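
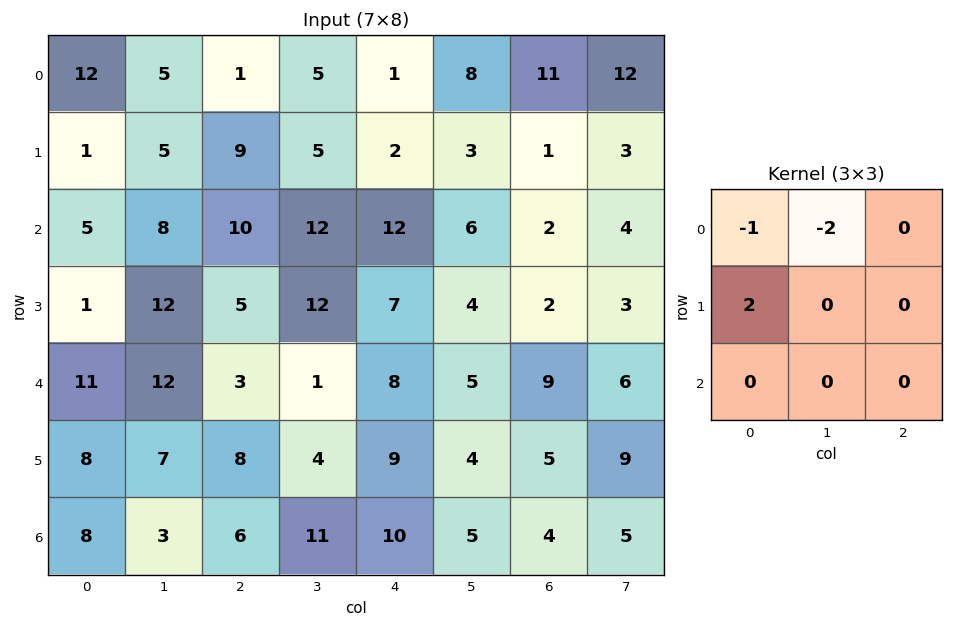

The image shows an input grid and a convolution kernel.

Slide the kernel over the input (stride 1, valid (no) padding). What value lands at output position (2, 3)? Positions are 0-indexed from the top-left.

The receptive field on the input at this output position is [12 12 6 / 12 7 4 / 1 8 5]. Elementwise product with the kernel and sum: 12·-1 + 12·-2 + 12·2.

-12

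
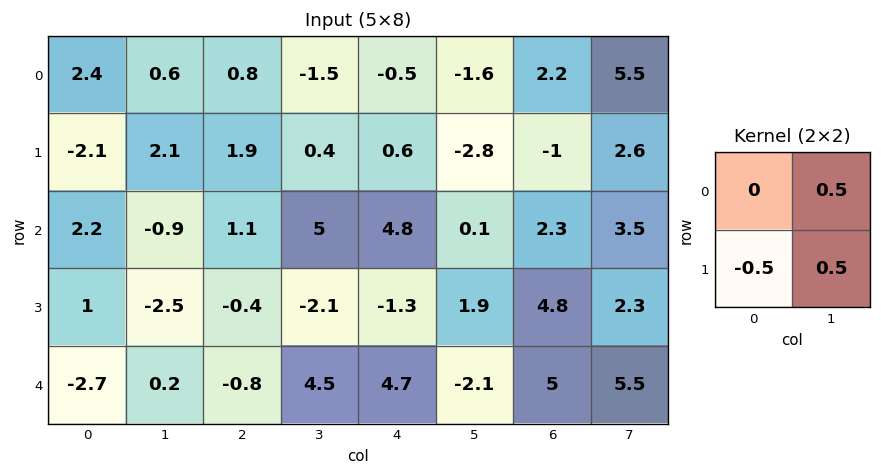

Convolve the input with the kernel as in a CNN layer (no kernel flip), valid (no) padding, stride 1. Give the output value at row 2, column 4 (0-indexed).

The receptive field on the input at this output position is [4.8 0.1 / -1.3 1.9]. Elementwise product with the kernel and sum: 0.1·0.5 + -1.3·-0.5 + 1.9·0.5.

1.65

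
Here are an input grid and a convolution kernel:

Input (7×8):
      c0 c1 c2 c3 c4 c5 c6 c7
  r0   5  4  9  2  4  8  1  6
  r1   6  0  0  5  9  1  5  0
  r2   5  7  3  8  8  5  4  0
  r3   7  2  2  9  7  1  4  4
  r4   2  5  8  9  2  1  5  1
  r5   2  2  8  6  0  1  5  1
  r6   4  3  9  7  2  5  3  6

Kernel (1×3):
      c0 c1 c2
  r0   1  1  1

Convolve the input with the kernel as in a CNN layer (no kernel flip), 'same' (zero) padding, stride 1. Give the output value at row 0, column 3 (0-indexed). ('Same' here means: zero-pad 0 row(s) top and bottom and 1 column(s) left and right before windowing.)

The receptive field on the zero-padded input at this output position is [9 2 4]. Elementwise product with the kernel and sum: 9·1 + 2·1 + 4·1.

15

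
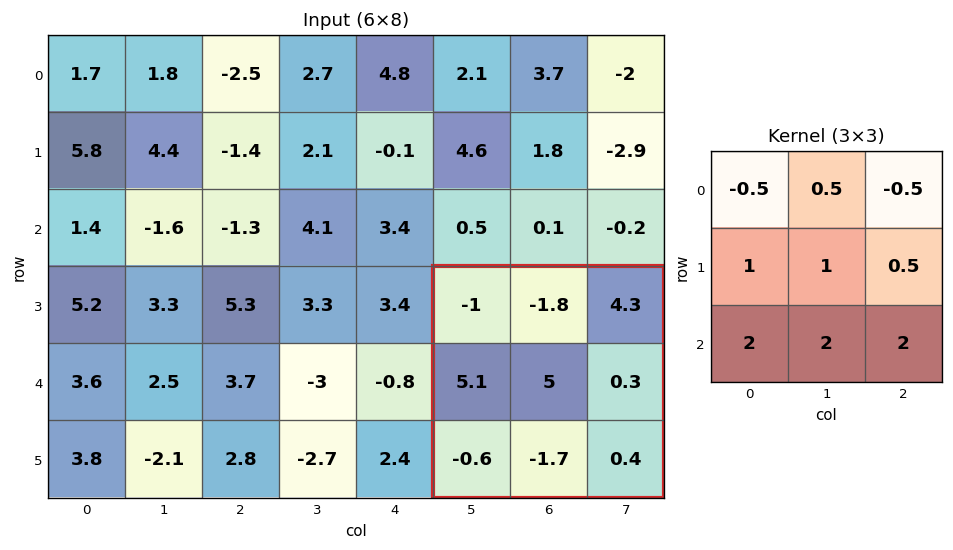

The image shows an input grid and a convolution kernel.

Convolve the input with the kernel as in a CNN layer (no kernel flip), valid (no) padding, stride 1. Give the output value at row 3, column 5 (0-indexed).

The receptive field on the input at this output position is [-1 -1.8 4.3 / 5.1 5 0.3 / -0.6 -1.7 0.4]. Elementwise product with the kernel and sum: -1·-0.5 + -1.8·0.5 + 4.3·-0.5 + 5.1·1 + 5·1 + 0.3·0.5 + -0.6·2 + -1.7·2 + 0.4·2.

3.9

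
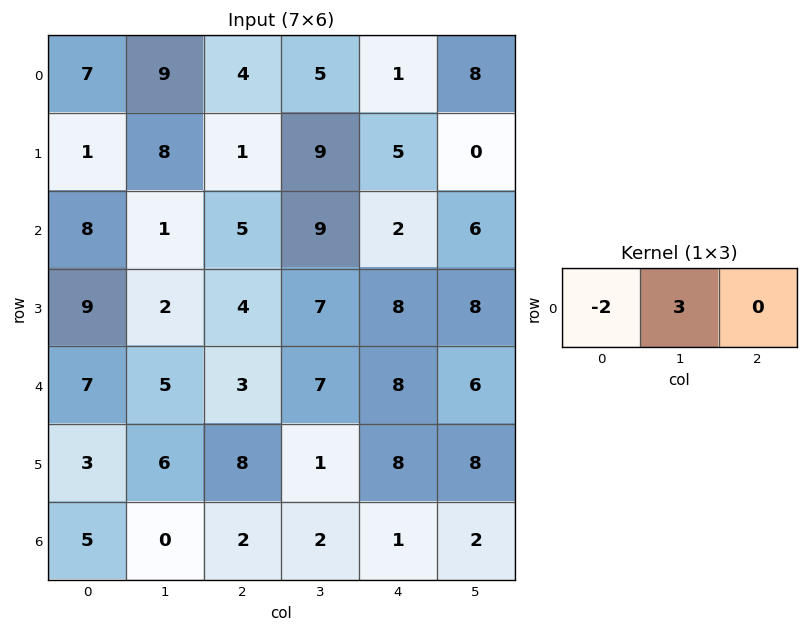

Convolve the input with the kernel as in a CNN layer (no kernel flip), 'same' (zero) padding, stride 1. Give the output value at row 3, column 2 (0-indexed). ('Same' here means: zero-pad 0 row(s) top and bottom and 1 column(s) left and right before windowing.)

The receptive field on the zero-padded input at this output position is [2 4 7]. Elementwise product with the kernel and sum: 2·-2 + 4·3.

8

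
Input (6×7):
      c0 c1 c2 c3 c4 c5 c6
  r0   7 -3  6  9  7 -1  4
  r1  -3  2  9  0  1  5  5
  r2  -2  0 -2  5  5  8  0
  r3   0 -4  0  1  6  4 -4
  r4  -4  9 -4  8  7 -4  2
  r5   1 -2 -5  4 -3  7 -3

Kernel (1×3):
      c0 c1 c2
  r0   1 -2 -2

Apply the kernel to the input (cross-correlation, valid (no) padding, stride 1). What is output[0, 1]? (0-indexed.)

The receptive field on the input at this output position is [-3 6 9]. Elementwise product with the kernel and sum: -3·1 + 6·-2 + 9·-2.

-33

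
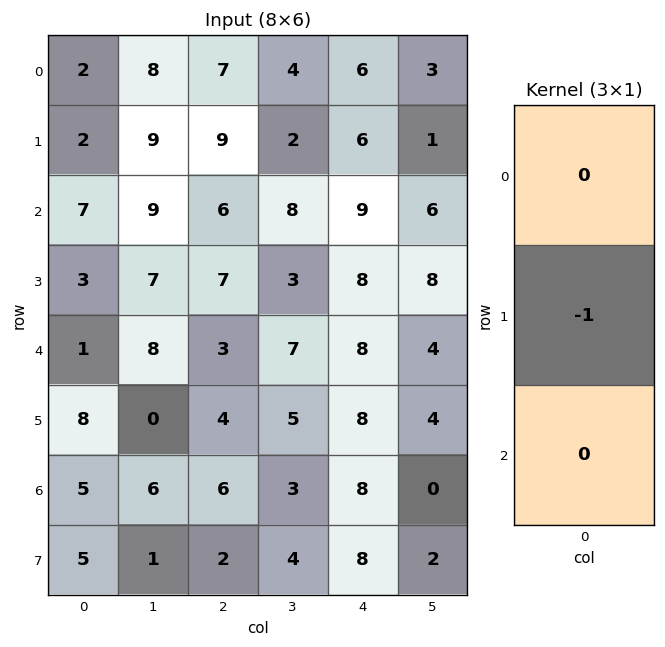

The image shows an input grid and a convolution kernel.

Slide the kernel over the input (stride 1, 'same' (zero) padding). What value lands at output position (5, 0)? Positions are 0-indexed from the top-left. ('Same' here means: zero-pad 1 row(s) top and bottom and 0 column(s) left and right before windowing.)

The receptive field on the zero-padded input at this output position is [1 / 8 / 5]. Elementwise product with the kernel and sum: 8·-1.

-8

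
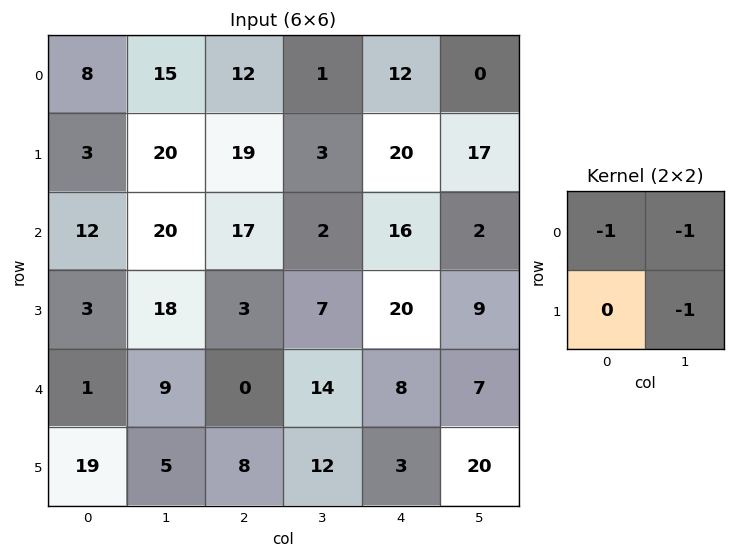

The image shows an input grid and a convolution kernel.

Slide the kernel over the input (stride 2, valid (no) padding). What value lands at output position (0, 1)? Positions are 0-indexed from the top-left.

-16

The receptive field on the input at this output position is [12 1 / 19 3]. Elementwise product with the kernel and sum: 12·-1 + 1·-1 + 3·-1.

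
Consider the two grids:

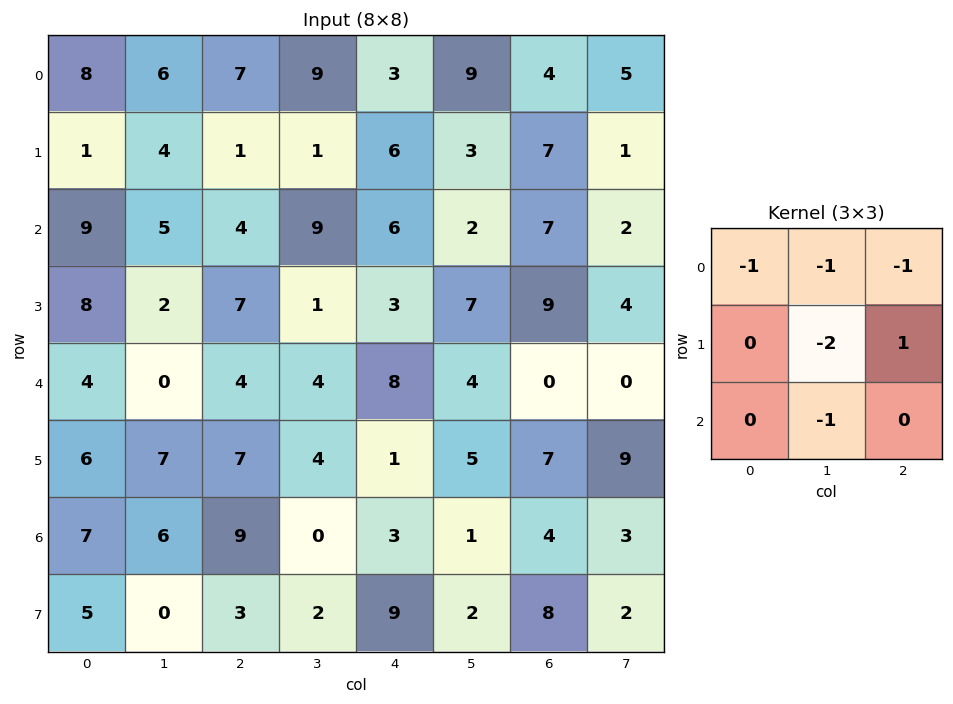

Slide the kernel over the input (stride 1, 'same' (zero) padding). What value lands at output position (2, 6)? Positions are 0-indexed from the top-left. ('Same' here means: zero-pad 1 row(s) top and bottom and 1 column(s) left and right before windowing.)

-32

The receptive field on the zero-padded input at this output position is [3 7 1 / 2 7 2 / 7 9 4]. Elementwise product with the kernel and sum: 3·-1 + 7·-1 + 1·-1 + 7·-2 + 2·1 + 9·-1.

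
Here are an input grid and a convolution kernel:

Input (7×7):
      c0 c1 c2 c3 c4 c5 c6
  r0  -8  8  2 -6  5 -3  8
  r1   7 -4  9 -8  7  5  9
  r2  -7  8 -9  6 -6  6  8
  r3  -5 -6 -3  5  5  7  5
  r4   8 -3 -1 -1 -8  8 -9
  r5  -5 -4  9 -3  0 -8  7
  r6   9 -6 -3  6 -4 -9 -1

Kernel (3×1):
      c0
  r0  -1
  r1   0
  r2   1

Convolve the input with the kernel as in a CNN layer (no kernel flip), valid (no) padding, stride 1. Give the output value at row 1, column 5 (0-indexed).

The receptive field on the input at this output position is [5 / 6 / 7]. Elementwise product with the kernel and sum: 5·-1 + 7·1.

2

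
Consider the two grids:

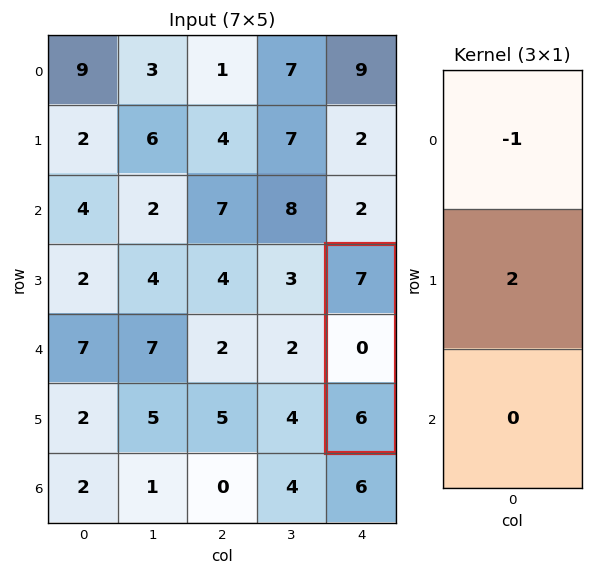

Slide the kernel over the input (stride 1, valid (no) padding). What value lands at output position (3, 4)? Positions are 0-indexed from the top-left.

The receptive field on the input at this output position is [7 / 0 / 6]. Elementwise product with the kernel and sum: 7·-1 + 0·2.

-7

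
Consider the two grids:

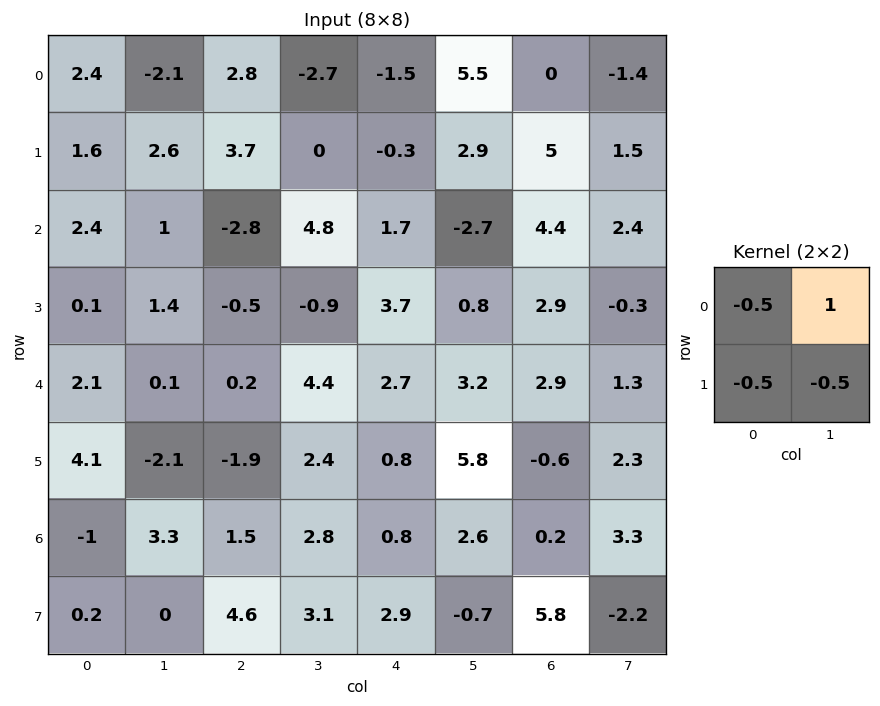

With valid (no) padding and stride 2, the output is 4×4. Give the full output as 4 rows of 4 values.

Output[0,0]: The receptive field on the input at this output position is [2.4 -2.1 / 1.6 2.6]. Elementwise product with the kernel and sum: 2.4·-0.5 + -2.1·1 + 1.6·-0.5 + 2.6·-0.5.
Output[0,1]: The receptive field on the input at this output position is [2.8 -2.7 / 3.7 0]. Elementwise product with the kernel and sum: 2.8·-0.5 + -2.7·1 + 3.7·-0.5 + 0·-0.5.

-5.4 -5.95 4.95 -4.65
-0.95 6.9 -5.8 -1.1
-1.95 4.05 -1.45 -1
3.7 -1.8 1.1 1.4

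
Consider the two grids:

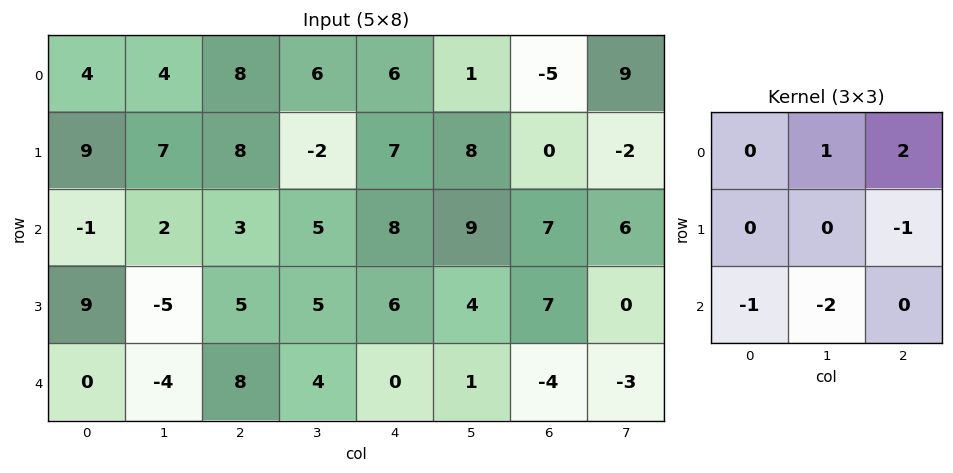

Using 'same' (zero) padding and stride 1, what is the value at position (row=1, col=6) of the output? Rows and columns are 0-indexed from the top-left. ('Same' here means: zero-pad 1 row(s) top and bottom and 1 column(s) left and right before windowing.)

The receptive field on the zero-padded input at this output position is [1 -5 9 / 8 0 -2 / 9 7 6]. Elementwise product with the kernel and sum: -5·1 + 9·2 + -2·-1 + 9·-1 + 7·-2.

-8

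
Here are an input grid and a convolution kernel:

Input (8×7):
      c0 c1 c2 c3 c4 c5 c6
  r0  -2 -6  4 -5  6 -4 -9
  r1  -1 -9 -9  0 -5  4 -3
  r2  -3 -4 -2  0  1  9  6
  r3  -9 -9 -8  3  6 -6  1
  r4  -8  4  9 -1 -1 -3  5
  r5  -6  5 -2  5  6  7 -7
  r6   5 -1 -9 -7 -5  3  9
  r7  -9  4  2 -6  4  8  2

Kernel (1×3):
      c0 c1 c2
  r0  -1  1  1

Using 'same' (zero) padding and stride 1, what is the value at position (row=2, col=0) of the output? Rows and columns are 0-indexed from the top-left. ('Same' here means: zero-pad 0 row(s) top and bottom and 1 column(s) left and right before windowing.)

The receptive field on the zero-padded input at this output position is [0 -3 -4]. Elementwise product with the kernel and sum: 0·-1 + -3·1 + -4·1.

-7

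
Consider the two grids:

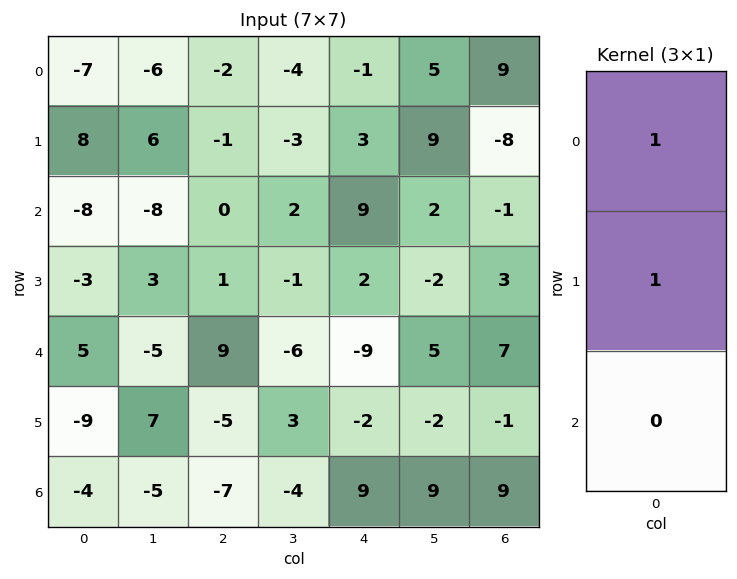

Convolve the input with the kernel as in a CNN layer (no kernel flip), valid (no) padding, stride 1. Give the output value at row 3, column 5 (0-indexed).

The receptive field on the input at this output position is [-2 / 5 / -2]. Elementwise product with the kernel and sum: -2·1 + 5·1.

3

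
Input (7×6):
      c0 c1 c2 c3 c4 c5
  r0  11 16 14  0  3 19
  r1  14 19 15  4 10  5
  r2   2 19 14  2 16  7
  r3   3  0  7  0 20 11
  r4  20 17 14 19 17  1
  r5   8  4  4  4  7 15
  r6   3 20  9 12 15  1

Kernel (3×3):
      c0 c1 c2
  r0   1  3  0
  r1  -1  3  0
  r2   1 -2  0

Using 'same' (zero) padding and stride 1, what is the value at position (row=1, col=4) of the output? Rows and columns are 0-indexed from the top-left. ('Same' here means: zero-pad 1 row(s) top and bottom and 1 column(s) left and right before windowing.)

5

The receptive field on the zero-padded input at this output position is [0 3 19 / 4 10 5 / 2 16 7]. Elementwise product with the kernel and sum: 0·1 + 3·3 + 4·-1 + 10·3 + 2·1 + 16·-2.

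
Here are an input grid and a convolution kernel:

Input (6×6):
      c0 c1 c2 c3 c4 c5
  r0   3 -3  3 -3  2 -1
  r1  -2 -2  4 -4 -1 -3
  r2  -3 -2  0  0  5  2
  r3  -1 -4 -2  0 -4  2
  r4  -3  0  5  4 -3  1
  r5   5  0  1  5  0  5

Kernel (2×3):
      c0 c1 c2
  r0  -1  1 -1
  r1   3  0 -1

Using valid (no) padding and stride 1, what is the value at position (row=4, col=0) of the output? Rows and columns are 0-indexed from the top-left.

12

The receptive field on the input at this output position is [-3 0 5 / 5 0 1]. Elementwise product with the kernel and sum: -3·-1 + 0·1 + 5·-1 + 5·3 + 1·-1.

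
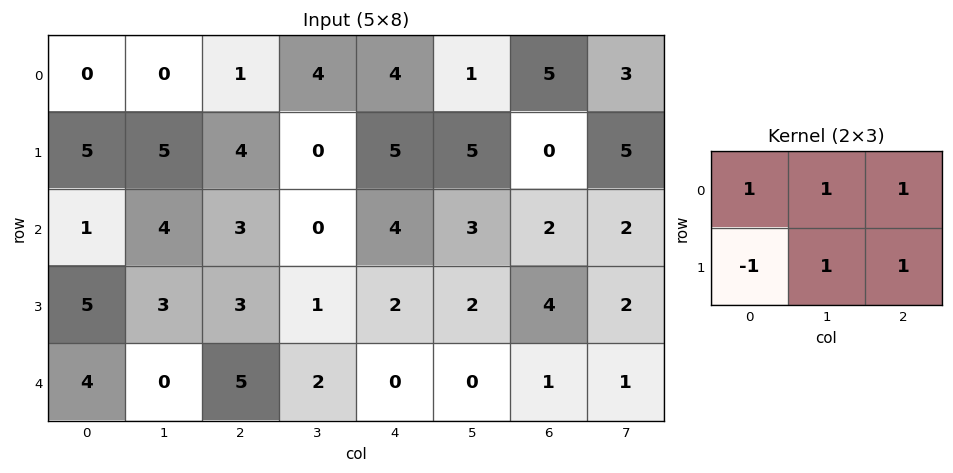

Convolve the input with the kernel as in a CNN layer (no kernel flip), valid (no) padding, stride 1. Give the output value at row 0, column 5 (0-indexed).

9

The receptive field on the input at this output position is [1 5 3 / 5 0 5]. Elementwise product with the kernel and sum: 1·1 + 5·1 + 3·1 + 5·-1 + 0·1 + 5·1.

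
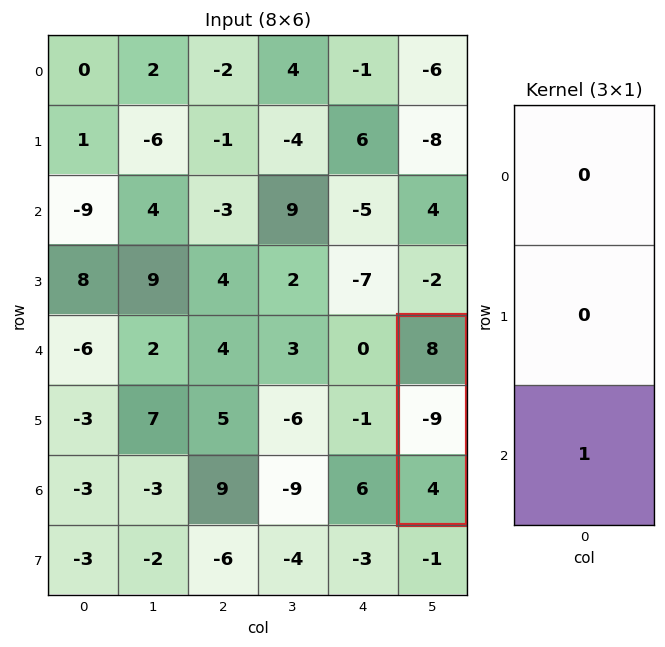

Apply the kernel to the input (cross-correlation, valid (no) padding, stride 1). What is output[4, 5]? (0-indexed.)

The receptive field on the input at this output position is [8 / -9 / 4]. Elementwise product with the kernel and sum: 4·1.

4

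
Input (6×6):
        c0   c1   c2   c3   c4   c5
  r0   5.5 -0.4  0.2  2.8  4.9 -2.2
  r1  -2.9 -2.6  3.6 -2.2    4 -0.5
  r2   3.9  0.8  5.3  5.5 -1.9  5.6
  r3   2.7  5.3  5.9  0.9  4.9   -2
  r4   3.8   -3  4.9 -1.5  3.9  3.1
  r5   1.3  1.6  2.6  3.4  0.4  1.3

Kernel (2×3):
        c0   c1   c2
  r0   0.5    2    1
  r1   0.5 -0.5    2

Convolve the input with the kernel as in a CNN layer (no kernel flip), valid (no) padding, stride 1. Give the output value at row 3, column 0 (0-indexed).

31.05

The receptive field on the input at this output position is [2.7 5.3 5.9 / 3.8 -3 4.9]. Elementwise product with the kernel and sum: 2.7·0.5 + 5.3·2 + 5.9·1 + 3.8·0.5 + -3·-0.5 + 4.9·2.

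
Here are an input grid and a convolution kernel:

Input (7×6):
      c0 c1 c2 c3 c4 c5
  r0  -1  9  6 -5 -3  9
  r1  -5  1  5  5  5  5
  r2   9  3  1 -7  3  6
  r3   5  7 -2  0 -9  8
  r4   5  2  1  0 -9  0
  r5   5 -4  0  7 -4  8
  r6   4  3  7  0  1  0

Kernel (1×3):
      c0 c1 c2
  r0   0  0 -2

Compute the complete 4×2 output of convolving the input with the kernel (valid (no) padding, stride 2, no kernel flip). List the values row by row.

Output[0,0]: The receptive field on the input at this output position is [-1 9 6]. Elementwise product with the kernel and sum: 6·-2.
Output[0,1]: The receptive field on the input at this output position is [6 -5 -3]. Elementwise product with the kernel and sum: -3·-2.

-12 6
-2 -6
-2 18
-14 -2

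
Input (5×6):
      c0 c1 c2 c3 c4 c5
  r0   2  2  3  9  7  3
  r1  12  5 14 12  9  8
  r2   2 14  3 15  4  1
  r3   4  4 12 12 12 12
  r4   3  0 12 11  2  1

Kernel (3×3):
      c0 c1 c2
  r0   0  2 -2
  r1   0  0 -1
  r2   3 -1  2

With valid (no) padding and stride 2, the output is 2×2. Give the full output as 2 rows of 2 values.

-18 -3
43 39

Output[0,0]: The receptive field on the input at this output position is [2 2 3 / 12 5 14 / 2 14 3]. Elementwise product with the kernel and sum: 2·2 + 3·-2 + 14·-1 + 2·3 + 14·-1 + 3·2.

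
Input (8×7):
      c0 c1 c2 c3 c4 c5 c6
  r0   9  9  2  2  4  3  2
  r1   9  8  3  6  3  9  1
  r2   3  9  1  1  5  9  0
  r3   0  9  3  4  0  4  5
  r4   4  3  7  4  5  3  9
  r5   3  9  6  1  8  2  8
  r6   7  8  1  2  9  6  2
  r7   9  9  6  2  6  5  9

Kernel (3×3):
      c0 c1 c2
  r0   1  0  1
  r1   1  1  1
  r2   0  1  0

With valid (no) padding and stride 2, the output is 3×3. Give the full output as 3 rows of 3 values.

40 19 28
19 17 17
37 29 38

Output[0,0]: The receptive field on the input at this output position is [9 9 2 / 9 8 3 / 3 9 1]. Elementwise product with the kernel and sum: 9·1 + 2·1 + 9·1 + 8·1 + 3·1 + 9·1.
Output[0,1]: The receptive field on the input at this output position is [2 2 4 / 3 6 3 / 1 1 5]. Elementwise product with the kernel and sum: 2·1 + 4·1 + 3·1 + 6·1 + 3·1 + 1·1.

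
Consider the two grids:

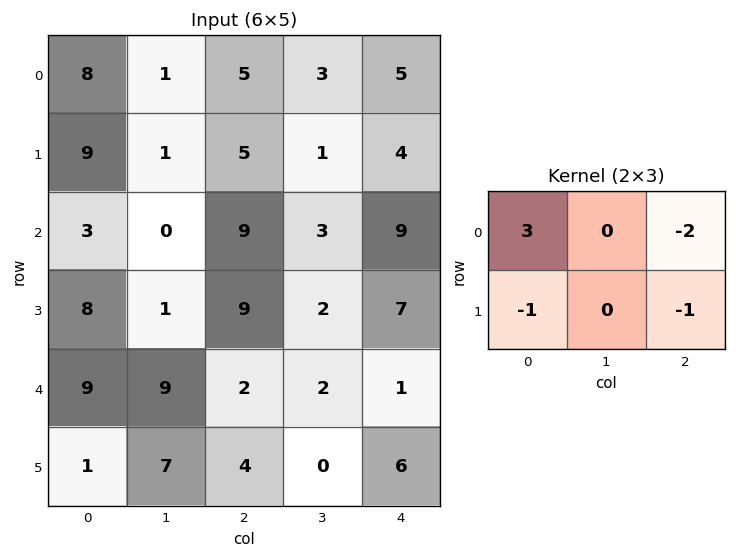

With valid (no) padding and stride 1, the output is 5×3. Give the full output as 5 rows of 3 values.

0 -5 -4
5 -2 -11
-26 -9 -7
-5 -12 10
18 16 -6

Output[0,0]: The receptive field on the input at this output position is [8 1 5 / 9 1 5]. Elementwise product with the kernel and sum: 8·3 + 5·-2 + 9·-1 + 5·-1.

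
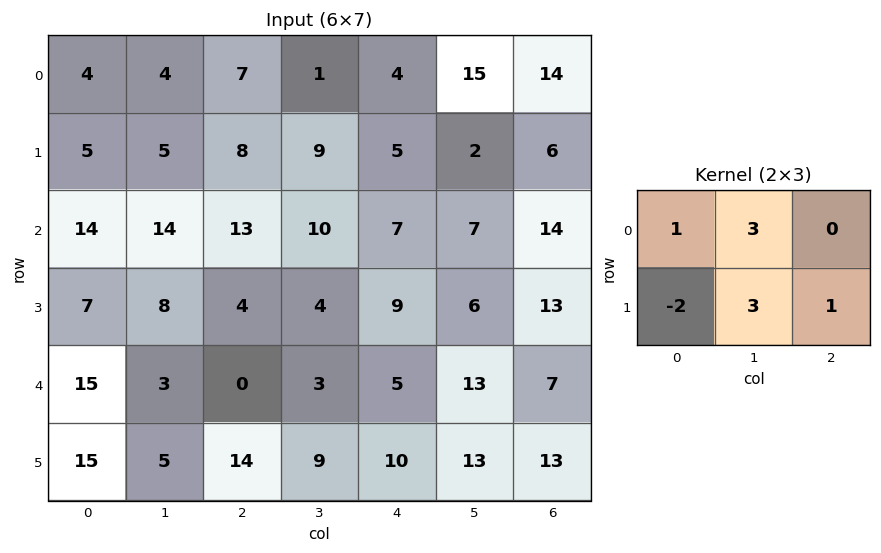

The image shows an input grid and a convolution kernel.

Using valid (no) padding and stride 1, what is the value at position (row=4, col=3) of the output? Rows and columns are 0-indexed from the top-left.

43

The receptive field on the input at this output position is [3 5 13 / 9 10 13]. Elementwise product with the kernel and sum: 3·1 + 5·3 + 9·-2 + 10·3 + 13·1.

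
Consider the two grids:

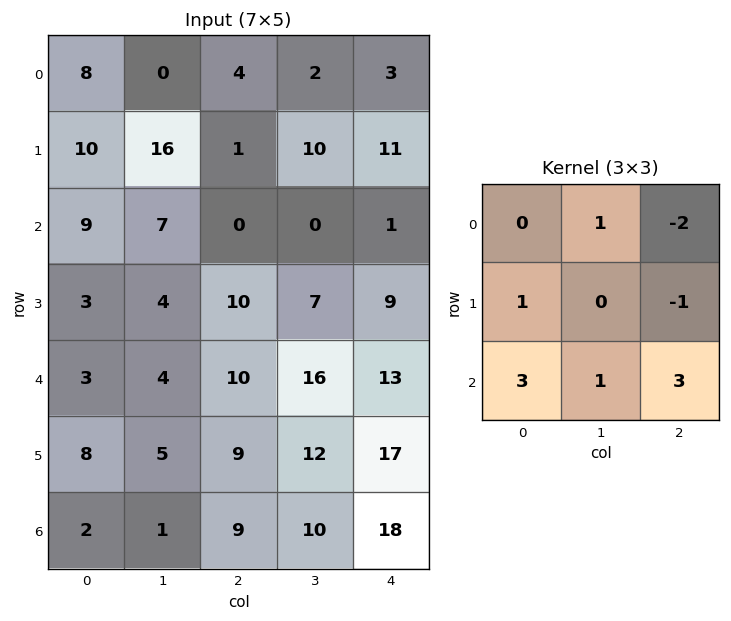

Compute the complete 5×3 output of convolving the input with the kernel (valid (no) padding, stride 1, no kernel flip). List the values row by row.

35 27 -11
66 31 51
43 67 84
33 44 76
17 13 73

Output[0,0]: The receptive field on the input at this output position is [8 0 4 / 10 16 1 / 9 7 0]. Elementwise product with the kernel and sum: 0·1 + 4·-2 + 10·1 + 1·-1 + 9·3 + 7·1 + 0·3.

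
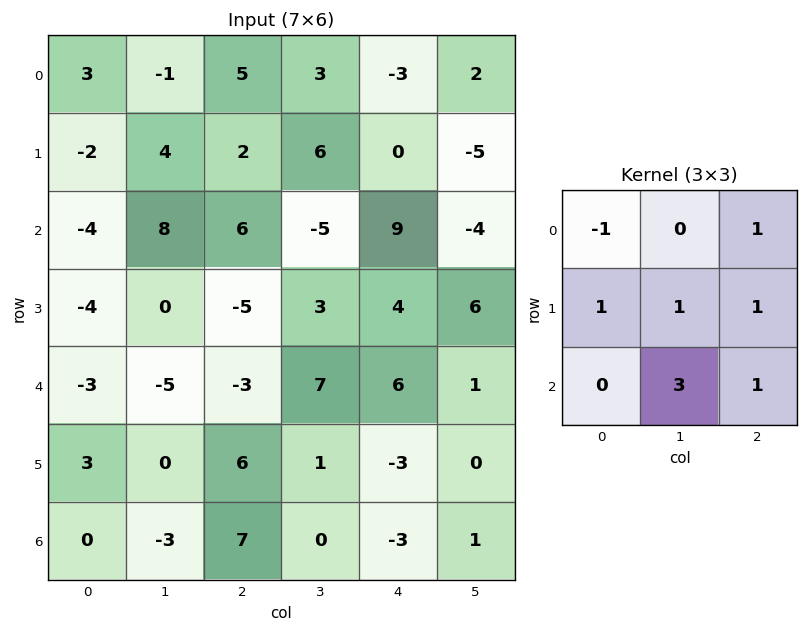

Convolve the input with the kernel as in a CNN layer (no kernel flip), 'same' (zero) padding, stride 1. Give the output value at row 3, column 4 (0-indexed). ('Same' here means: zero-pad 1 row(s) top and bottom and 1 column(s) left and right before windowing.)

The receptive field on the zero-padded input at this output position is [-5 9 -4 / 3 4 6 / 7 6 1]. Elementwise product with the kernel and sum: -5·-1 + -4·1 + 3·1 + 4·1 + 6·1 + 6·3 + 1·1.

33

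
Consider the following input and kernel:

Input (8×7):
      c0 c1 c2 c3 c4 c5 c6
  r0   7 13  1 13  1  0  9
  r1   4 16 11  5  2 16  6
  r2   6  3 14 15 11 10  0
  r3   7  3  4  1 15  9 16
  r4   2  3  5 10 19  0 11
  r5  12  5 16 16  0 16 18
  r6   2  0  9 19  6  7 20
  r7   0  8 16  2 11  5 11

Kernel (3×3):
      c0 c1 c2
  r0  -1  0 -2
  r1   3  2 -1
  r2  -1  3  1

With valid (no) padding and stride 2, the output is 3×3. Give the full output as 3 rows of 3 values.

Output[0,0]: The receptive field on the input at this output position is [7 13 1 / 4 16 11 / 6 3 14]. Elementwise product with the kernel and sum: 7·-1 + 1·-2 + 4·3 + 16·2 + 11·-1 + 6·-1 + 3·3 + 14·1.

41 80 32
1 7 28
25 91 8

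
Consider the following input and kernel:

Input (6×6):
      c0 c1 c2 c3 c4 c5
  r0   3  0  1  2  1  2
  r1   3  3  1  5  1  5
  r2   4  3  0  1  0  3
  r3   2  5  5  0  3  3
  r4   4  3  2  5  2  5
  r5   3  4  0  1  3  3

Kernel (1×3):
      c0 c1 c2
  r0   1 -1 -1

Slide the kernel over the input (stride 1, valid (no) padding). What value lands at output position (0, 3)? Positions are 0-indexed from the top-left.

-1

The receptive field on the input at this output position is [2 1 2]. Elementwise product with the kernel and sum: 2·1 + 1·-1 + 2·-1.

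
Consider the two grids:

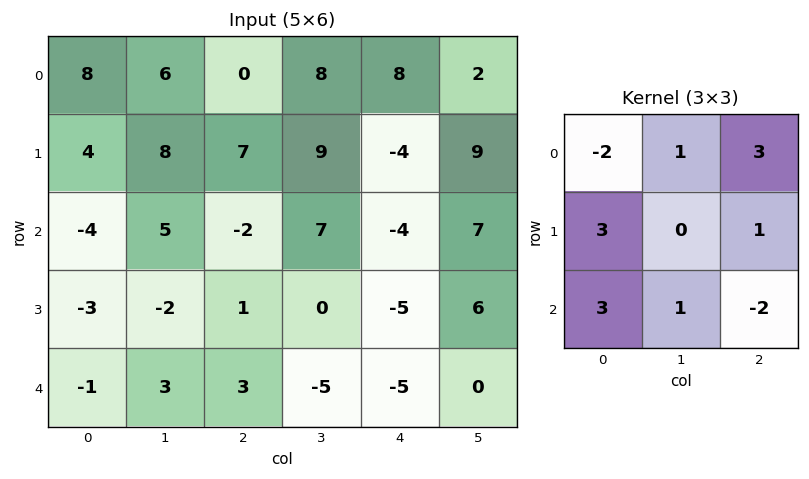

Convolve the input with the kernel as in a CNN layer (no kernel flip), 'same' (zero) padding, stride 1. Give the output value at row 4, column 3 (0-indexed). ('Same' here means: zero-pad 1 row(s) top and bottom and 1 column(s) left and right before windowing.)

-13

The receptive field on the zero-padded input at this output position is [1 0 -5 / 3 -5 -5 / 0 0 0]. Elementwise product with the kernel and sum: 1·-2 + 0·1 + -5·3 + 3·3 + -5·1 + 0·3 + 0·1 + 0·-2.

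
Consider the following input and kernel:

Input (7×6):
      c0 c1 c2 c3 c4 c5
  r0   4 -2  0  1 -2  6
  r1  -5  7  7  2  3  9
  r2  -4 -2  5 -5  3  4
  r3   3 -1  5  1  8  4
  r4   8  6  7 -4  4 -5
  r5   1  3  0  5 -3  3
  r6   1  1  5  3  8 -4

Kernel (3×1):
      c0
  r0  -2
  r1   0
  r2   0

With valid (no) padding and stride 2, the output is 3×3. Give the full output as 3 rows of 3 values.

Output[0,0]: The receptive field on the input at this output position is [4 / -5 / -4]. Elementwise product with the kernel and sum: 4·-2.
Output[0,1]: The receptive field on the input at this output position is [0 / 7 / 5]. Elementwise product with the kernel and sum: 0·-2.

-8 0 4
8 -10 -6
-16 -14 -8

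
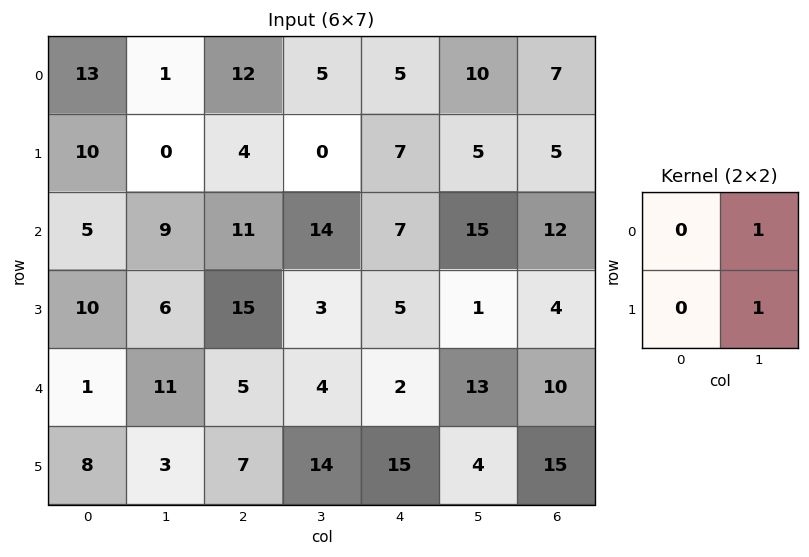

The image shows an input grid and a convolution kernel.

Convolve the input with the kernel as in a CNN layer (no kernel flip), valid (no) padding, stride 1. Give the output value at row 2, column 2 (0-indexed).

The receptive field on the input at this output position is [11 14 / 15 3]. Elementwise product with the kernel and sum: 14·1 + 3·1.

17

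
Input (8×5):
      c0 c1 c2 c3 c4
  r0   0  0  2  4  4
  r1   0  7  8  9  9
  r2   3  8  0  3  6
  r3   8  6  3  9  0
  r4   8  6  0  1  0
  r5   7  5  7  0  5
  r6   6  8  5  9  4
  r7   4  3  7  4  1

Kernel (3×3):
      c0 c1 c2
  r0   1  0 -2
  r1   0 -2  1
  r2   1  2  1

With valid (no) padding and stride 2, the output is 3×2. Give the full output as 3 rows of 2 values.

9 -3
14 -28
32 32

Output[0,0]: The receptive field on the input at this output position is [0 0 2 / 0 7 8 / 3 8 0]. Elementwise product with the kernel and sum: 0·1 + 2·-2 + 7·-2 + 8·1 + 3·1 + 8·2 + 0·1.
Output[0,1]: The receptive field on the input at this output position is [2 4 4 / 8 9 9 / 0 3 6]. Elementwise product with the kernel and sum: 2·1 + 4·-2 + 9·-2 + 9·1 + 0·1 + 3·2 + 6·1.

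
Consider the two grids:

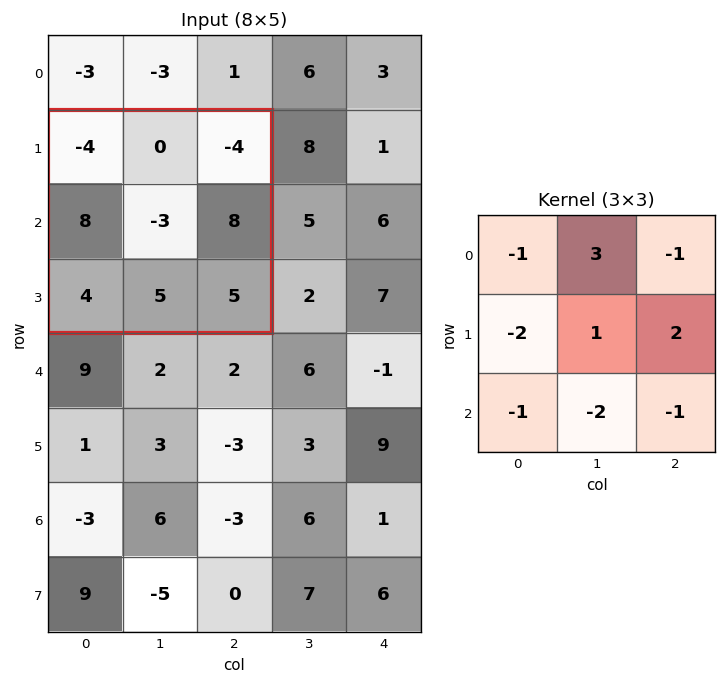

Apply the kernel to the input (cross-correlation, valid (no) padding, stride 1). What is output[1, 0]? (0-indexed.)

The receptive field on the input at this output position is [-4 0 -4 / 8 -3 8 / 4 5 5]. Elementwise product with the kernel and sum: -4·-1 + 0·3 + -4·-1 + 8·-2 + -3·1 + 8·2 + 4·-1 + 5·-2 + 5·-1.

-14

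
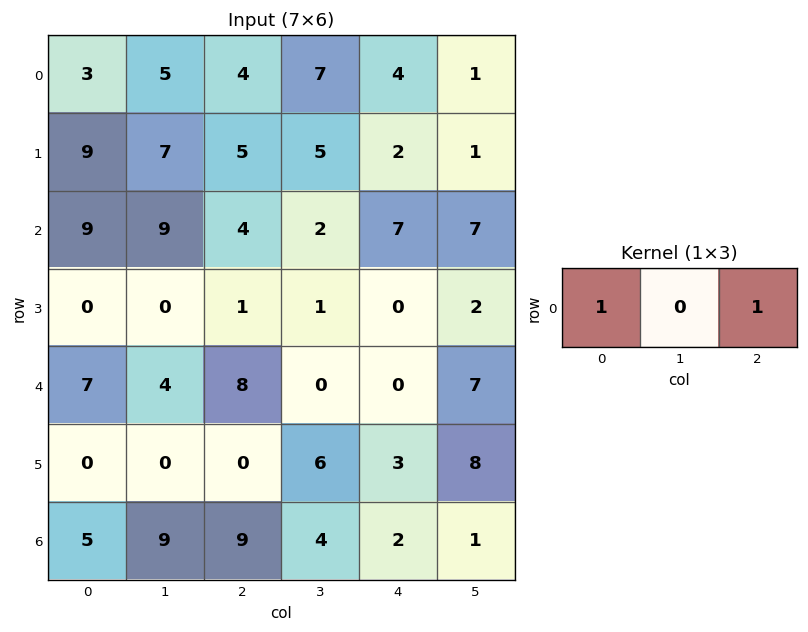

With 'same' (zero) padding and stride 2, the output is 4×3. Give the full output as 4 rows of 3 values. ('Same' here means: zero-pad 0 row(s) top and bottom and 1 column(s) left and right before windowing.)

5 12 8
9 11 9
4 4 7
9 13 5

Output[0,0]: The receptive field on the zero-padded input at this output position is [0 3 5]. Elementwise product with the kernel and sum: 0·1 + 5·1.
Output[0,1]: The receptive field on the zero-padded input at this output position is [5 4 7]. Elementwise product with the kernel and sum: 5·1 + 7·1.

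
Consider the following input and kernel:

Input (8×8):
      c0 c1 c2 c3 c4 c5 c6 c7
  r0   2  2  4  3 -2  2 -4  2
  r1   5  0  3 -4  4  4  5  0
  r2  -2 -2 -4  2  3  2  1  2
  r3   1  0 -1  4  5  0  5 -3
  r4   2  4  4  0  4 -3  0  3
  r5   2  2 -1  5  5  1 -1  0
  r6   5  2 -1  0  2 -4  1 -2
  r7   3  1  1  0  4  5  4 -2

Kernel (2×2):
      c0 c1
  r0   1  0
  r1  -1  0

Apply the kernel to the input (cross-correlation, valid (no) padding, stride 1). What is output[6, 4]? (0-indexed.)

-2

The receptive field on the input at this output position is [2 -4 / 4 5]. Elementwise product with the kernel and sum: 2·1 + 4·-1.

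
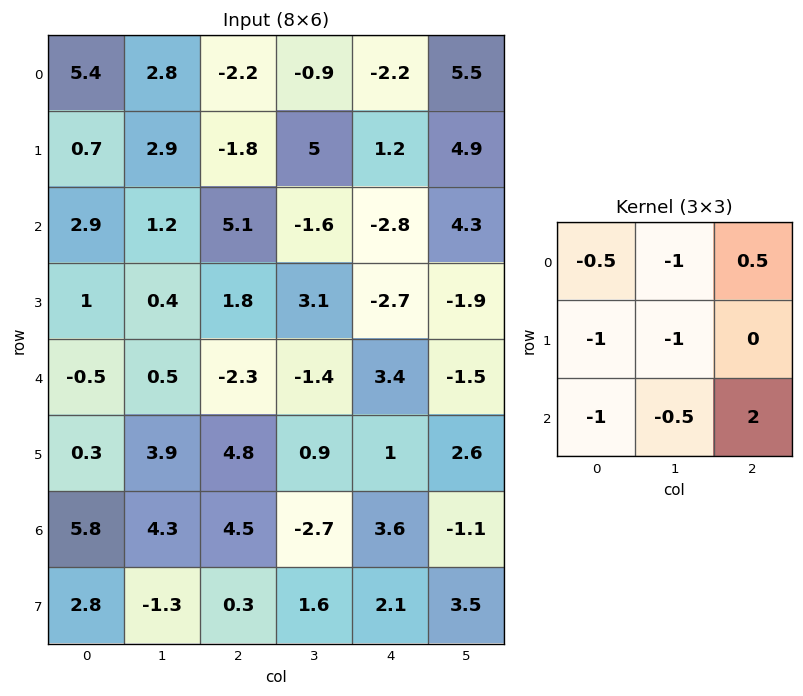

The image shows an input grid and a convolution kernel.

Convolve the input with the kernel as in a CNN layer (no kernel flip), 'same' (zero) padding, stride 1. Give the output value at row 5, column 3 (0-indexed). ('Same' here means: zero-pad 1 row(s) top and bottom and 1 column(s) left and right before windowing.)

The receptive field on the zero-padded input at this output position is [-2.3 -1.4 3.4 / 4.8 0.9 1 / 4.5 -2.7 3.6]. Elementwise product with the kernel and sum: -2.3·-0.5 + -1.4·-1 + 3.4·0.5 + 4.8·-1 + 0.9·-1 + 4.5·-1 + -2.7·-0.5 + 3.6·2.

2.6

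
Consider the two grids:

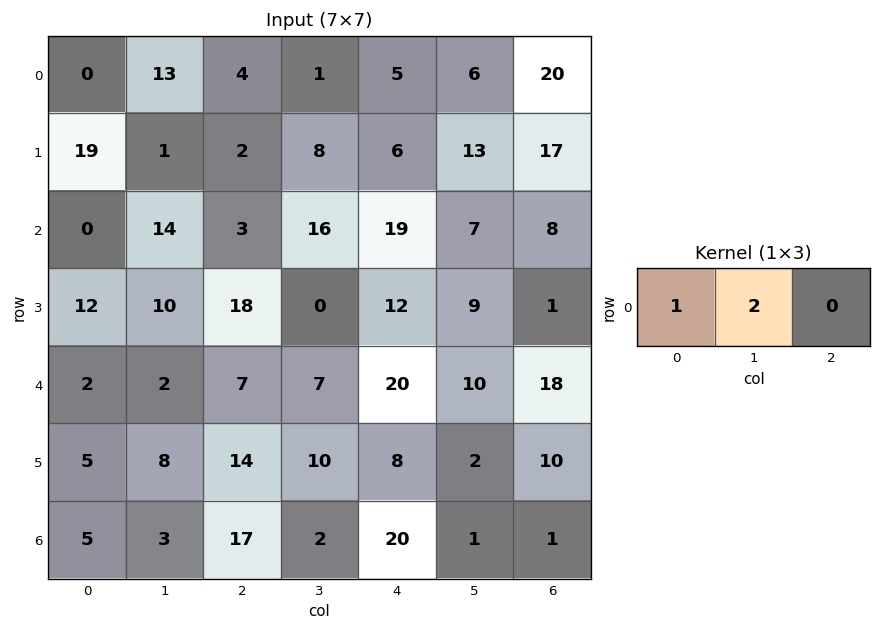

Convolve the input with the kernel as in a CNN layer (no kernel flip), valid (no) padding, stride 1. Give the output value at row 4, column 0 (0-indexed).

The receptive field on the input at this output position is [2 2 7]. Elementwise product with the kernel and sum: 2·1 + 2·2.

6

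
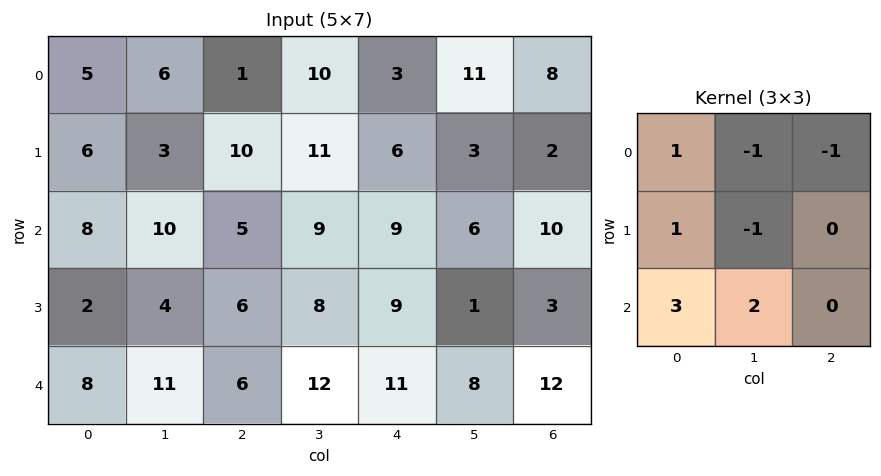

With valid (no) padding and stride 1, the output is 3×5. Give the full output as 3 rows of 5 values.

45 28 20 46 26
5 11 23 44 33
37 39 27 51 50

Output[0,0]: The receptive field on the input at this output position is [5 6 1 / 6 3 10 / 8 10 5]. Elementwise product with the kernel and sum: 5·1 + 6·-1 + 1·-1 + 6·1 + 3·-1 + 8·3 + 10·2.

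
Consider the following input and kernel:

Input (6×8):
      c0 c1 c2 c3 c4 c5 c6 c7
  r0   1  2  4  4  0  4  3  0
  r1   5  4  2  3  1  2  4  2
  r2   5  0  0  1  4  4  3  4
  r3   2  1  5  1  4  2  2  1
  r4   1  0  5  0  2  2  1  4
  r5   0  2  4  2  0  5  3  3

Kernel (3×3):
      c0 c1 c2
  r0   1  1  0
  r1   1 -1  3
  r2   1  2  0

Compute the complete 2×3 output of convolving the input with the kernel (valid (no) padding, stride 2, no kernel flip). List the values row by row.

Output[0,0]: The receptive field on the input at this output position is [1 2 4 / 5 4 2 / 5 0 0]. Elementwise product with the kernel and sum: 1·1 + 2·1 + 5·1 + 4·-1 + 2·3 + 5·1 + 0·2.

15 12 27
22 22 22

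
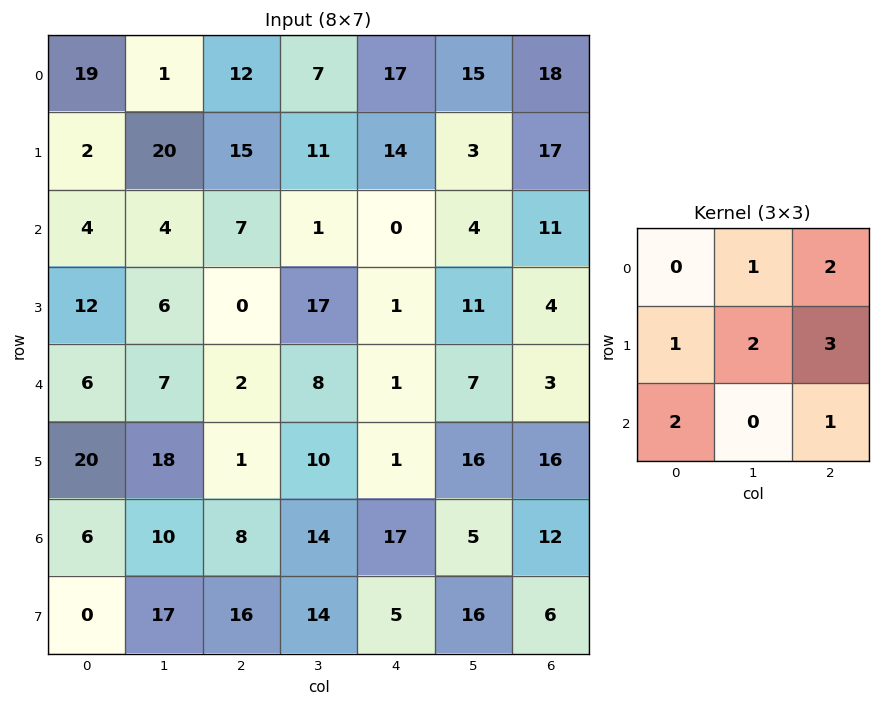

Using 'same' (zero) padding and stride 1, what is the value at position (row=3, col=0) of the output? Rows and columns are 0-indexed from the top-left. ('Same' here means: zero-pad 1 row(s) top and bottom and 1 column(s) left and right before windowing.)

The receptive field on the zero-padded input at this output position is [0 4 4 / 0 12 6 / 0 6 7]. Elementwise product with the kernel and sum: 4·1 + 4·2 + 0·1 + 12·2 + 6·3 + 0·2 + 7·1.

61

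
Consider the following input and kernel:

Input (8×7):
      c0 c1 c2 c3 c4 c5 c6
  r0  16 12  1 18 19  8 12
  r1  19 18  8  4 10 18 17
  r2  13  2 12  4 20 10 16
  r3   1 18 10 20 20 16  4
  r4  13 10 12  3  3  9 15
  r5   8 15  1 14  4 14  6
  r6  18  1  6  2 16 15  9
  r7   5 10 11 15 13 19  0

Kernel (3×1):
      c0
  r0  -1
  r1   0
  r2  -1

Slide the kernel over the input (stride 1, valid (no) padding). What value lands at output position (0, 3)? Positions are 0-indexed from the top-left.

The receptive field on the input at this output position is [18 / 4 / 4]. Elementwise product with the kernel and sum: 18·-1 + 4·-1.

-22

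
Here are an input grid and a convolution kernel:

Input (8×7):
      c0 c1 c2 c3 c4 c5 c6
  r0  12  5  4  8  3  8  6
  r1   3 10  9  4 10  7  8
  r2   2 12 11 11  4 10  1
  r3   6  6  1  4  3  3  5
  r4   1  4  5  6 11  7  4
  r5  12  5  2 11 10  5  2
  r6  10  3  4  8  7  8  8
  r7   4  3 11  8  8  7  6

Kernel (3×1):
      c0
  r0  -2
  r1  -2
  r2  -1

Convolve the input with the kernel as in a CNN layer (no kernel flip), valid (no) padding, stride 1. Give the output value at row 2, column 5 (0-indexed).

The receptive field on the input at this output position is [10 / 3 / 7]. Elementwise product with the kernel and sum: 10·-2 + 3·-2 + 7·-1.

-33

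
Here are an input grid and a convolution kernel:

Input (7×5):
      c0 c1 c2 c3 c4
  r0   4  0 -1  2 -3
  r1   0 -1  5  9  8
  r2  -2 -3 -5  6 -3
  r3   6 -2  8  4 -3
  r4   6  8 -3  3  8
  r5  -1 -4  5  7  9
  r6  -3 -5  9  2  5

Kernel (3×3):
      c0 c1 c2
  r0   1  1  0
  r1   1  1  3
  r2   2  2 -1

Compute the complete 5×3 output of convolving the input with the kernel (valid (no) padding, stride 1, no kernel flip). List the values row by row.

13 8 44
-21 22 33
54 17 -4
-6 15 51
-1 33 56

Output[0,0]: The receptive field on the input at this output position is [4 0 -1 / 0 -1 5 / -2 -3 -5]. Elementwise product with the kernel and sum: 4·1 + 0·1 + 0·1 + -1·1 + 5·3 + -2·2 + -3·2 + -5·-1.
Output[0,1]: The receptive field on the input at this output position is [0 -1 2 / -1 5 9 / -3 -5 6]. Elementwise product with the kernel and sum: 0·1 + -1·1 + -1·1 + 5·1 + 9·3 + -3·2 + -5·2 + 6·-1.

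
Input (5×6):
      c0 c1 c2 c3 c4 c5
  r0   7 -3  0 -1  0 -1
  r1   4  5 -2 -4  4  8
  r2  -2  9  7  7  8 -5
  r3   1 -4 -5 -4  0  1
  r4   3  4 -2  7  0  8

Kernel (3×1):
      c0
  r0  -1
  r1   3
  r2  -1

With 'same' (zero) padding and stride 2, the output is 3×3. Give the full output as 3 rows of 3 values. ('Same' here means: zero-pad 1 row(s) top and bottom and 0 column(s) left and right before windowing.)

17 2 -4
-11 28 20
8 -1 0

Output[0,0]: The receptive field on the zero-padded input at this output position is [0 / 7 / 4]. Elementwise product with the kernel and sum: 0·-1 + 7·3 + 4·-1.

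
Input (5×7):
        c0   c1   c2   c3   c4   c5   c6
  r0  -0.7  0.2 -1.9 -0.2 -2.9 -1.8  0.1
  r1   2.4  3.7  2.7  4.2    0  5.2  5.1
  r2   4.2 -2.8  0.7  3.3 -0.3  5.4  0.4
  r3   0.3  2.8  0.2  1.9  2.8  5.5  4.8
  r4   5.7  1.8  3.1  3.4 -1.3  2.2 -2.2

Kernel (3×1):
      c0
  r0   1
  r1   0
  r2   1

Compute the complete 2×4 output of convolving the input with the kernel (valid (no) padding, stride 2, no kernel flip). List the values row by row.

Output[0,0]: The receptive field on the input at this output position is [-0.7 / 2.4 / 4.2]. Elementwise product with the kernel and sum: -0.7·1 + 4.2·1.
Output[0,1]: The receptive field on the input at this output position is [-1.9 / 2.7 / 0.7]. Elementwise product with the kernel and sum: -1.9·1 + 0.7·1.

3.5 -1.2 -3.2 0.5
9.9 3.8 -1.6 -1.8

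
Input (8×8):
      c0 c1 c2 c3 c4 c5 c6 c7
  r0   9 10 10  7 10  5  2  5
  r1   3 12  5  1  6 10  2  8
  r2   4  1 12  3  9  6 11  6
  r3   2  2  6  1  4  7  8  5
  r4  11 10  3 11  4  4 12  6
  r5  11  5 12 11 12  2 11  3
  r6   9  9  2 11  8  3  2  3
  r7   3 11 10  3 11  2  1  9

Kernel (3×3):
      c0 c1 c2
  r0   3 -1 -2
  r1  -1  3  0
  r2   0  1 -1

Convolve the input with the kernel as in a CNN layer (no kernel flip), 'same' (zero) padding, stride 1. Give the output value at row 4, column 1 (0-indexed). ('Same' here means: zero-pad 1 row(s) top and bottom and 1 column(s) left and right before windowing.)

The receptive field on the zero-padded input at this output position is [2 2 6 / 11 10 3 / 11 5 12]. Elementwise product with the kernel and sum: 2·3 + 2·-1 + 6·-2 + 11·-1 + 10·3 + 5·1 + 12·-1.

4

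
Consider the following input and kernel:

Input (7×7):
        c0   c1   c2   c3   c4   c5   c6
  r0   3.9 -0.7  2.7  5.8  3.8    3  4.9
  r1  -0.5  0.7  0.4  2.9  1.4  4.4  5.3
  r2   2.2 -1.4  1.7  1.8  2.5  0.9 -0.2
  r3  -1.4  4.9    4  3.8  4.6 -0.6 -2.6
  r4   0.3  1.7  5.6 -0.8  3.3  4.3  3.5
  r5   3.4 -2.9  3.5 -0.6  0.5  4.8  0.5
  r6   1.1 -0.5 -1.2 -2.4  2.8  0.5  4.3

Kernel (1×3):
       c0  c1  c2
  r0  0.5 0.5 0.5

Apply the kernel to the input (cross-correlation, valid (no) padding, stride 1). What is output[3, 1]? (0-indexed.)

6.35

The receptive field on the input at this output position is [4.9 4 3.8]. Elementwise product with the kernel and sum: 4.9·0.5 + 4·0.5 + 3.8·0.5.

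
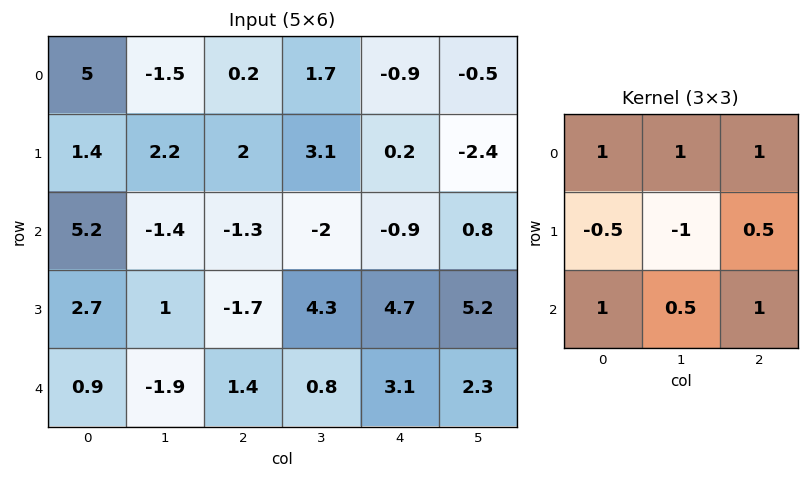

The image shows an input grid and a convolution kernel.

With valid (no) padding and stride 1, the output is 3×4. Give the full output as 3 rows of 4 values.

5 -5.2 -6.2 -4.3
5.25 12.75 12.65 15.05
0.65 -1.75 -0.4 -1.7

Output[0,0]: The receptive field on the input at this output position is [5 -1.5 0.2 / 1.4 2.2 2 / 5.2 -1.4 -1.3]. Elementwise product with the kernel and sum: 5·1 + -1.5·1 + 0.2·1 + 1.4·-0.5 + 2.2·-1 + 2·0.5 + 5.2·1 + -1.4·0.5 + -1.3·1.
Output[0,1]: The receptive field on the input at this output position is [-1.5 0.2 1.7 / 2.2 2 3.1 / -1.4 -1.3 -2]. Elementwise product with the kernel and sum: -1.5·1 + 0.2·1 + 1.7·1 + 2.2·-0.5 + 2·-1 + 3.1·0.5 + -1.4·1 + -1.3·0.5 + -2·1.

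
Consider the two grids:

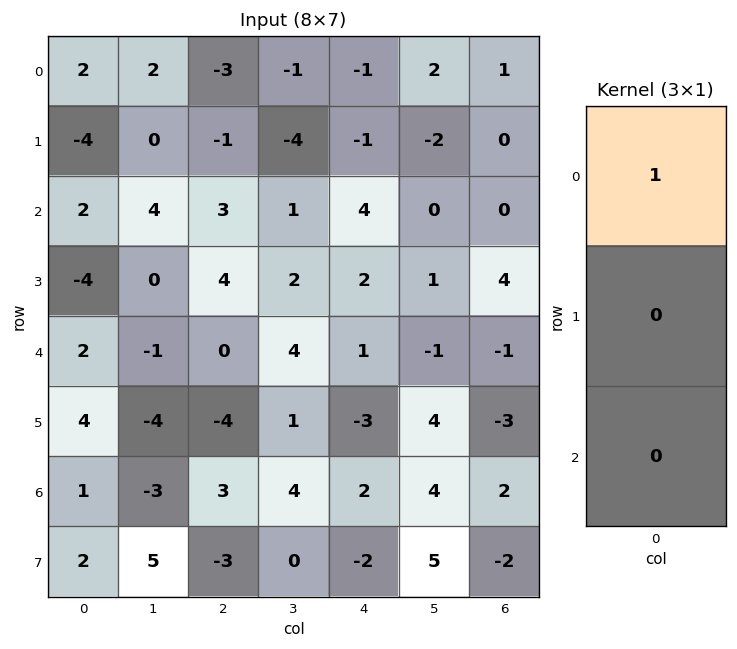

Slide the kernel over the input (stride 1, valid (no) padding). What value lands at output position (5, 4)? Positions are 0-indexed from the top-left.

-3

The receptive field on the input at this output position is [-3 / 2 / -2]. Elementwise product with the kernel and sum: -3·1.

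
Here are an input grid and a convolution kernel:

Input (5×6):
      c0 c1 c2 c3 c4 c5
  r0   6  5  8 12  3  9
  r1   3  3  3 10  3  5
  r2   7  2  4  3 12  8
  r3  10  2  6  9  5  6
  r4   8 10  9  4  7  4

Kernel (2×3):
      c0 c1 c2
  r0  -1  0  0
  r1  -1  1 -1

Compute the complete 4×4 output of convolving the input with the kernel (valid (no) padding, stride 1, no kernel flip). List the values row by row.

Output[0,0]: The receptive field on the input at this output position is [6 5 8 / 3 3 3]. Elementwise product with the kernel and sum: 6·-1 + 3·-1 + 3·1 + 3·-1.

-9 -15 -4 -24
-12 -4 -16 -9
-21 -7 -6 -13
-17 -7 -18 -10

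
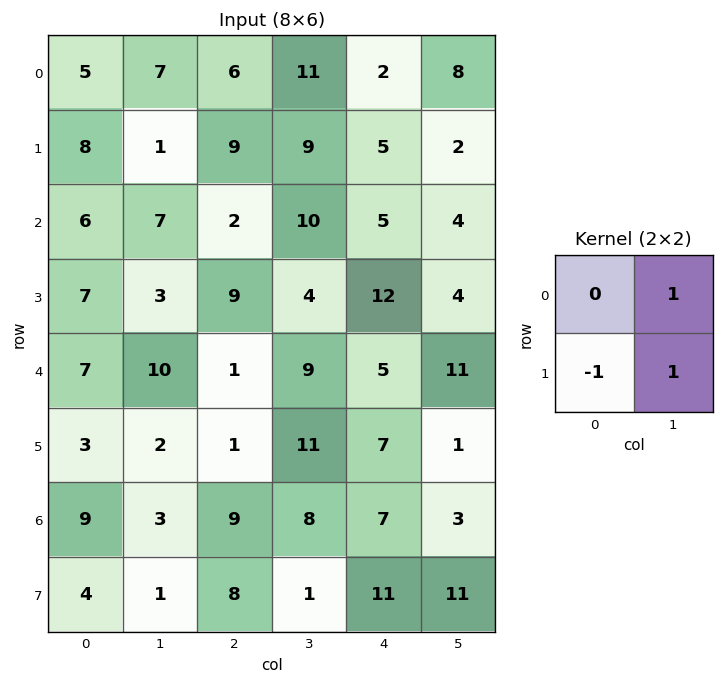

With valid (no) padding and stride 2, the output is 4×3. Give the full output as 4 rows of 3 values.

0 11 5
3 5 -4
9 19 5
0 1 3

Output[0,0]: The receptive field on the input at this output position is [5 7 / 8 1]. Elementwise product with the kernel and sum: 7·1 + 8·-1 + 1·1.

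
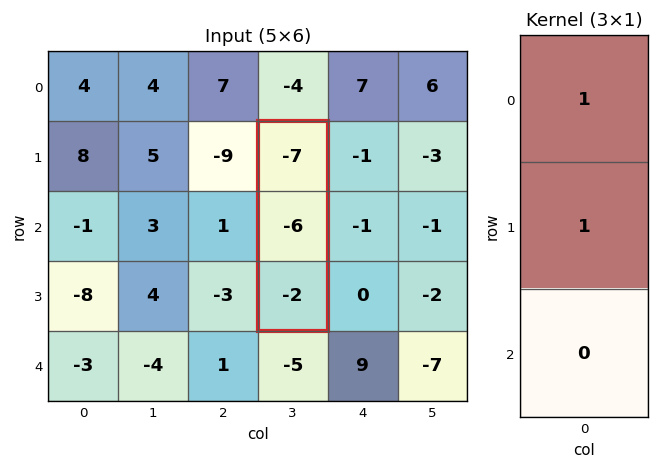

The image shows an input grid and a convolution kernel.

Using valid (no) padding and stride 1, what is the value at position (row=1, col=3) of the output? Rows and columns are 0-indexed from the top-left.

-13

The receptive field on the input at this output position is [-7 / -6 / -2]. Elementwise product with the kernel and sum: -7·1 + -6·1.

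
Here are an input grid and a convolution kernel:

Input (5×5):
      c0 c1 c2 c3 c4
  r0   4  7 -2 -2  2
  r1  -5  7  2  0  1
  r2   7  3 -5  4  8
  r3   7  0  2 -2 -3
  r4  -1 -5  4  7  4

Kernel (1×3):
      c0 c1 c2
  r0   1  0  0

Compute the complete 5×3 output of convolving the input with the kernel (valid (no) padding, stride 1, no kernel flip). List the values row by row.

Output[0,0]: The receptive field on the input at this output position is [4 7 -2]. Elementwise product with the kernel and sum: 4·1.

4 7 -2
-5 7 2
7 3 -5
7 0 2
-1 -5 4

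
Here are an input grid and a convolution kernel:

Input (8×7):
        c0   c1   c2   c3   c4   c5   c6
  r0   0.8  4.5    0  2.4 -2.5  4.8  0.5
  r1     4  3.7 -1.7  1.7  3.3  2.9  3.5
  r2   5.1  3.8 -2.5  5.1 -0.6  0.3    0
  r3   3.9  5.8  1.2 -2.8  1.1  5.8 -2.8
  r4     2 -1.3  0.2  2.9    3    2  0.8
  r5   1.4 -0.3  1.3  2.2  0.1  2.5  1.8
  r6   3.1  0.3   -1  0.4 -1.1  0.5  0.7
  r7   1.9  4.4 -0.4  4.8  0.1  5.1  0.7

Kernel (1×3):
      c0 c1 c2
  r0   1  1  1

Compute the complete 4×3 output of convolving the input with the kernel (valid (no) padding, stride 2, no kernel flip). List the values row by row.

Output[0,0]: The receptive field on the input at this output position is [0.8 4.5 0]. Elementwise product with the kernel and sum: 0.8·1 + 4.5·1 + 0·1.

5.3 -0.1 2.8
6.4 2 -0.3
0.9 6.1 5.8
2.4 -1.7 0.1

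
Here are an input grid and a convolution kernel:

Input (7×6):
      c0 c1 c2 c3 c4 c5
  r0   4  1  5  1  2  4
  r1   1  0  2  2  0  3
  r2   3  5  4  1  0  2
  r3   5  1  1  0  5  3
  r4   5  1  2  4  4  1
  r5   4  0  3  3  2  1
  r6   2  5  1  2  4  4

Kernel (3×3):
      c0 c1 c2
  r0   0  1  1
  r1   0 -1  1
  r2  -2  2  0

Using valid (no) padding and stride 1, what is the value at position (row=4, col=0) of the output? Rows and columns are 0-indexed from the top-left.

The receptive field on the input at this output position is [5 1 2 / 4 0 3 / 2 5 1]. Elementwise product with the kernel and sum: 1·1 + 2·1 + 0·-1 + 3·1 + 2·-2 + 5·2.

12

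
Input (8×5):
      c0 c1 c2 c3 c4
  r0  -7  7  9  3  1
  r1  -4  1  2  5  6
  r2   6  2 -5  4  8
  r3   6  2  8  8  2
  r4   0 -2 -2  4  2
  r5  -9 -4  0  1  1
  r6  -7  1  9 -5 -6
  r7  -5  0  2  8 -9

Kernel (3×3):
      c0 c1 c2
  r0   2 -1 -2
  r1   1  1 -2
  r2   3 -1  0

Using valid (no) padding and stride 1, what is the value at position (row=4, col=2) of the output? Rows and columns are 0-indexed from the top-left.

The receptive field on the input at this output position is [-2 4 2 / 0 1 1 / 9 -5 -6]. Elementwise product with the kernel and sum: -2·2 + 4·-1 + 2·-2 + 0·1 + 1·1 + 1·-2 + 9·3 + -5·-1.

19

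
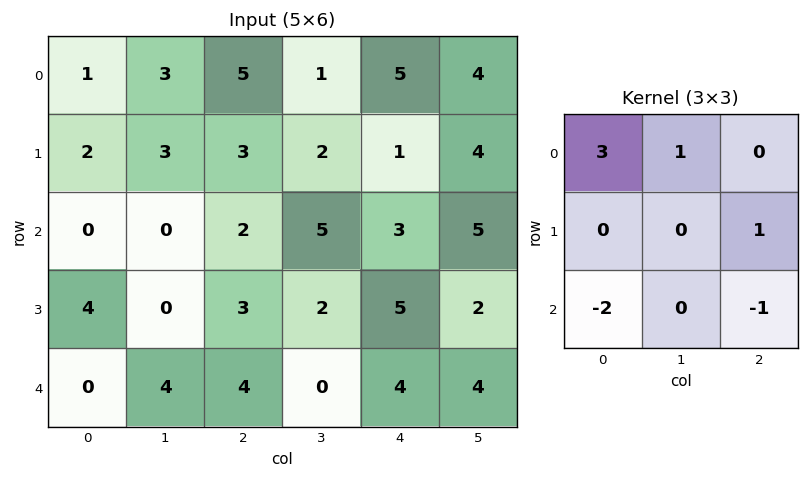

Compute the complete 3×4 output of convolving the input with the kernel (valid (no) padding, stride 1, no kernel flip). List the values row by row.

Output[0,0]: The receptive field on the input at this output position is [1 3 5 / 2 3 3 / 0 0 2]. Elementwise product with the kernel and sum: 1·3 + 3·1 + 3·1 + 0·-2 + 2·-1.

7 11 10 -3
0 15 3 6
-1 -4 4 16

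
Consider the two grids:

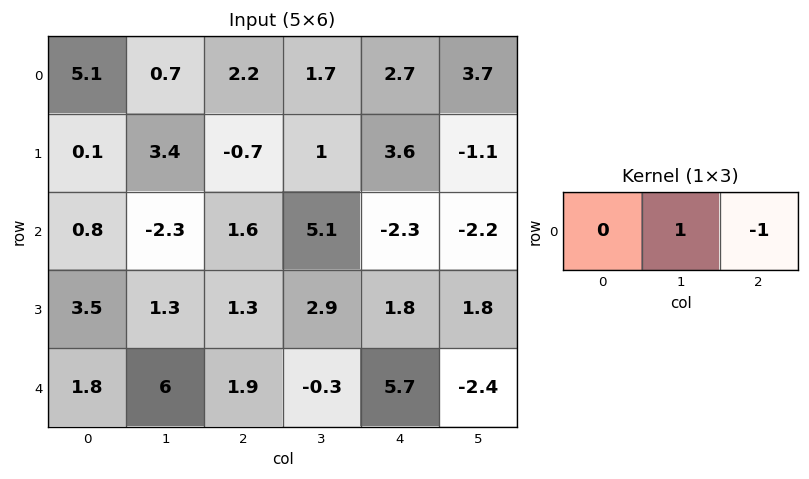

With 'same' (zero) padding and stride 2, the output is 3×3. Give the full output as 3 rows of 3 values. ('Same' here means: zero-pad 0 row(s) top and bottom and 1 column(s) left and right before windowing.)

4.4 0.5 -1
3.1 -3.5 -0.1
-4.2 2.2 8.1

Output[0,0]: The receptive field on the zero-padded input at this output position is [0 5.1 0.7]. Elementwise product with the kernel and sum: 5.1·1 + 0.7·-1.
Output[0,1]: The receptive field on the zero-padded input at this output position is [0.7 2.2 1.7]. Elementwise product with the kernel and sum: 2.2·1 + 1.7·-1.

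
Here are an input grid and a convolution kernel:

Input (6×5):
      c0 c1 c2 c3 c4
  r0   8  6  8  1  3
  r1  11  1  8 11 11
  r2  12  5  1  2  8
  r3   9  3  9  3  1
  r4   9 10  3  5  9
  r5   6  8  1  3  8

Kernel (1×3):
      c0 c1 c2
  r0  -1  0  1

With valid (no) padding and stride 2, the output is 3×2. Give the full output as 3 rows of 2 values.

Output[0,0]: The receptive field on the input at this output position is [8 6 8]. Elementwise product with the kernel and sum: 8·-1 + 8·1.
Output[0,1]: The receptive field on the input at this output position is [8 1 3]. Elementwise product with the kernel and sum: 8·-1 + 3·1.

0 -5
-11 7
-6 6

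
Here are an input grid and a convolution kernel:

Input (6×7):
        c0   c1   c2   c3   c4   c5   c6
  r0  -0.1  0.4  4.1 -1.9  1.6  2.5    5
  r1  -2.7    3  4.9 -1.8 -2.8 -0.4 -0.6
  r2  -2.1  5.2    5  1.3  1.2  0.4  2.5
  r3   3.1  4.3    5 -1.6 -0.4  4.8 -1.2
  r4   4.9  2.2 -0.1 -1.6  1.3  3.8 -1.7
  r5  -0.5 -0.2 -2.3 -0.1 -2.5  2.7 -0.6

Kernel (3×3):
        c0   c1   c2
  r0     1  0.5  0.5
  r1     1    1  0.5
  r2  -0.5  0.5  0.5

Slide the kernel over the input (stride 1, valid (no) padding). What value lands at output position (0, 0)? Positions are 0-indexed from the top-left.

The receptive field on the input at this output position is [-0.1 0.4 4.1 / -2.7 3 4.9 / -2.1 5.2 5]. Elementwise product with the kernel and sum: -0.1·1 + 0.4·0.5 + 4.1·0.5 + -2.7·1 + 3·1 + 4.9·0.5 + -2.1·-0.5 + 5.2·0.5 + 5·0.5.

11.05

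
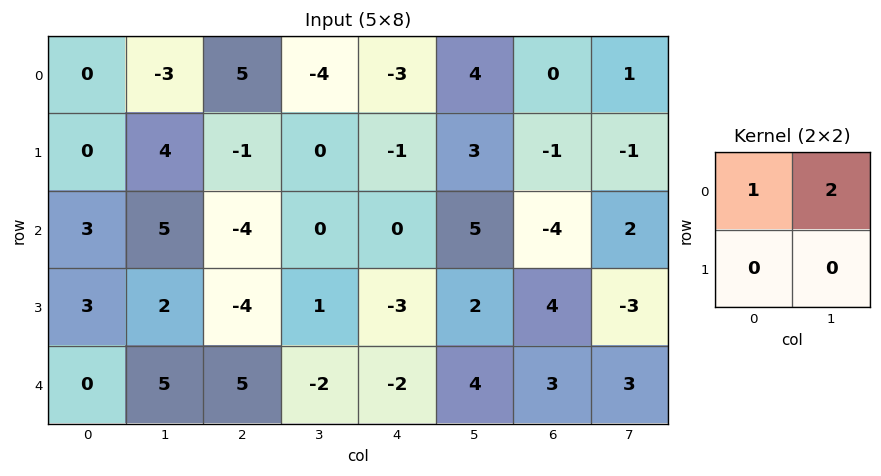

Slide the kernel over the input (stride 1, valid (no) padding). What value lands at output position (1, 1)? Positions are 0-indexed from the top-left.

The receptive field on the input at this output position is [4 -1 / 5 -4]. Elementwise product with the kernel and sum: 4·1 + -1·2.

2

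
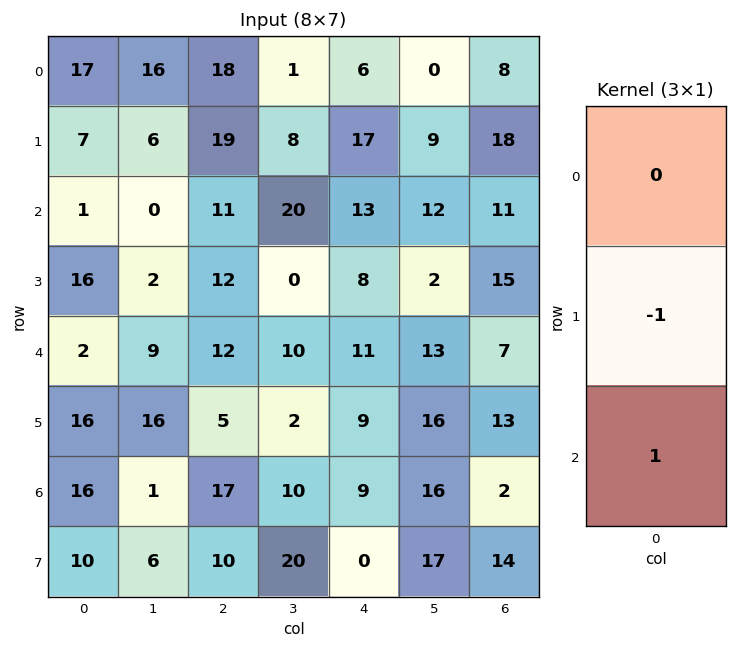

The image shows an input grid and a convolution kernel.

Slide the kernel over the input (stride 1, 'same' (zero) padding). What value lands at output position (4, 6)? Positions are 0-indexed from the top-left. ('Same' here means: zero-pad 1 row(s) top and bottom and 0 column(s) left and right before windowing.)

The receptive field on the zero-padded input at this output position is [15 / 7 / 13]. Elementwise product with the kernel and sum: 7·-1 + 13·1.

6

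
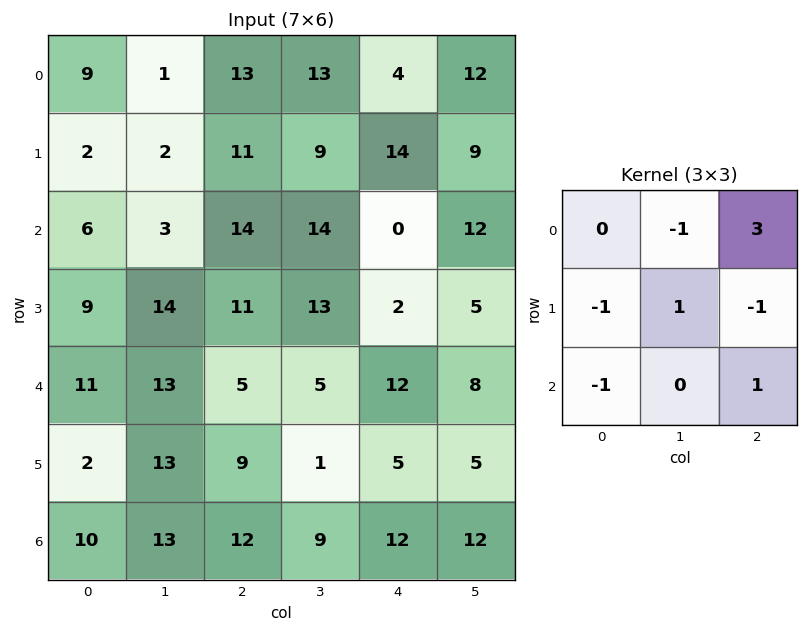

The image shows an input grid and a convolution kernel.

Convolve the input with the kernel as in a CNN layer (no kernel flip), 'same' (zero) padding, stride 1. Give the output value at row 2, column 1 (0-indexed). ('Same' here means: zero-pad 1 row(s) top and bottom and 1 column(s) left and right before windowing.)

The receptive field on the zero-padded input at this output position is [2 2 11 / 6 3 14 / 9 14 11]. Elementwise product with the kernel and sum: 2·-1 + 11·3 + 6·-1 + 3·1 + 14·-1 + 9·-1 + 11·1.

16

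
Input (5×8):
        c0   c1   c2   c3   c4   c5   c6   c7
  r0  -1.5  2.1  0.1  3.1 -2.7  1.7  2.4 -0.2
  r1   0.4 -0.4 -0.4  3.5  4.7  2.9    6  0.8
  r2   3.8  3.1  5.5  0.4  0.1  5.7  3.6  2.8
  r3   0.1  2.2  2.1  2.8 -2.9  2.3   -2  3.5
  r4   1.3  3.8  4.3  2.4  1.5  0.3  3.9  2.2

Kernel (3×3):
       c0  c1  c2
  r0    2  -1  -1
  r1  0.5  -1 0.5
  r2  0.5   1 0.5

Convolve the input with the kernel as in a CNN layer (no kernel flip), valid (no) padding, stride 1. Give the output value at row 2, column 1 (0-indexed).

8.1

The receptive field on the input at this output position is [3.1 5.5 0.4 / 2.2 2.1 2.8 / 3.8 4.3 2.4]. Elementwise product with the kernel and sum: 3.1·2 + 5.5·-1 + 0.4·-1 + 2.2·0.5 + 2.1·-1 + 2.8·0.5 + 3.8·0.5 + 4.3·1 + 2.4·0.5.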